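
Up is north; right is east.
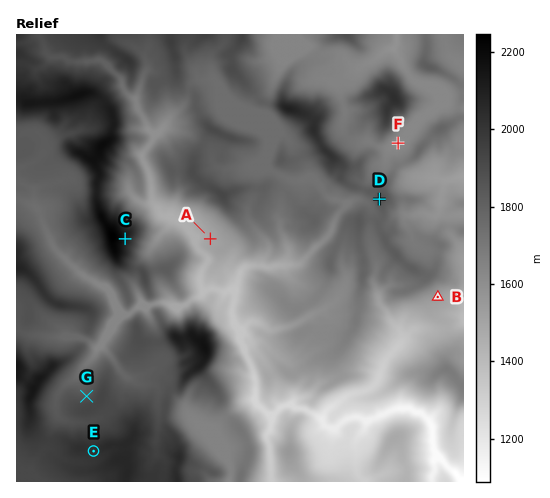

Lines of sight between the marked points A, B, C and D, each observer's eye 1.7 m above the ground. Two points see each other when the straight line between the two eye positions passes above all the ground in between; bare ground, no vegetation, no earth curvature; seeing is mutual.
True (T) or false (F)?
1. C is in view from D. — T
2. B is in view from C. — F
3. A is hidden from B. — T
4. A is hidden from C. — F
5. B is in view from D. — F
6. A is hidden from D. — T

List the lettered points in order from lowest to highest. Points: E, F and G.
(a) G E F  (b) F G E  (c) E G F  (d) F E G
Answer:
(b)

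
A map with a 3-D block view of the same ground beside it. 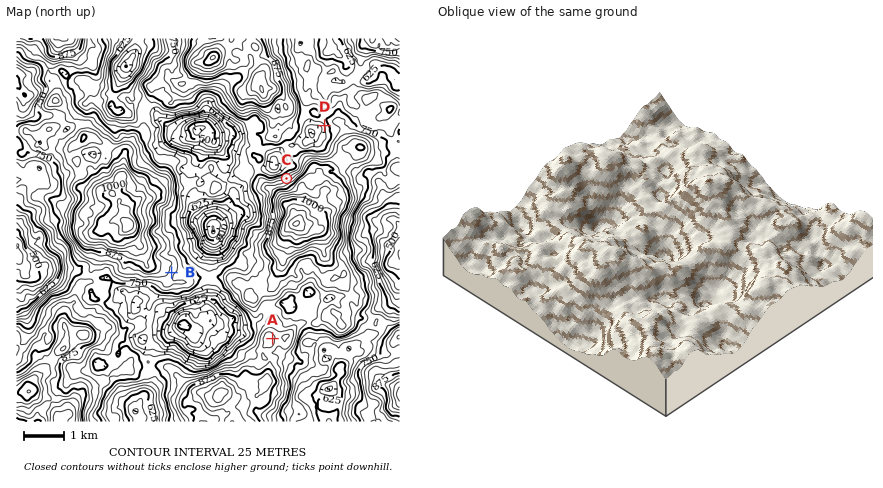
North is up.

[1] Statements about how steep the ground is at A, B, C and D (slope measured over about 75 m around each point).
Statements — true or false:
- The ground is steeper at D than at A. true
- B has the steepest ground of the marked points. false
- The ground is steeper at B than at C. false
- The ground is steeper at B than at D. false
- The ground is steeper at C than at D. true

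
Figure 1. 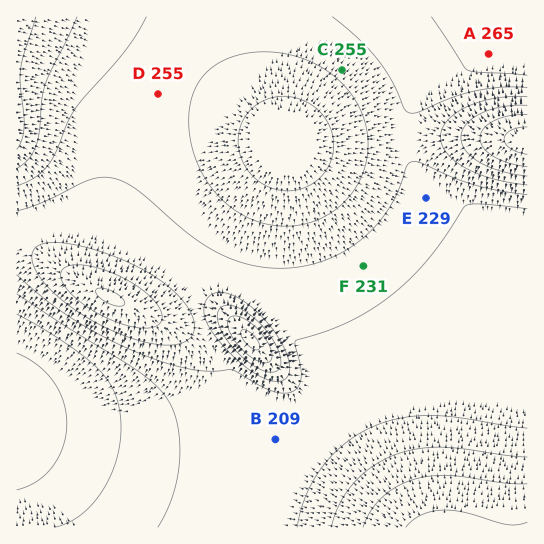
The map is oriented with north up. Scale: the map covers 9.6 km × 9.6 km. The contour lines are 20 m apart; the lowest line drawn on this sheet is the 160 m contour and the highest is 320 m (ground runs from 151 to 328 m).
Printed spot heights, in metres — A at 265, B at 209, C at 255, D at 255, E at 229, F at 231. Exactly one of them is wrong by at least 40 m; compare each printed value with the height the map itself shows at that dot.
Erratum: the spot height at A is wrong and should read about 215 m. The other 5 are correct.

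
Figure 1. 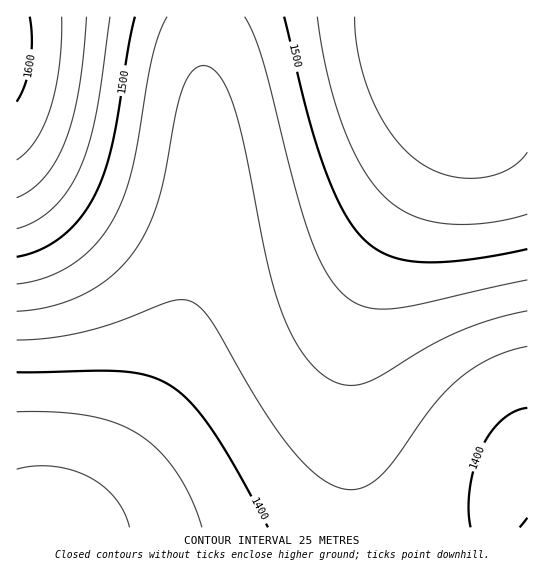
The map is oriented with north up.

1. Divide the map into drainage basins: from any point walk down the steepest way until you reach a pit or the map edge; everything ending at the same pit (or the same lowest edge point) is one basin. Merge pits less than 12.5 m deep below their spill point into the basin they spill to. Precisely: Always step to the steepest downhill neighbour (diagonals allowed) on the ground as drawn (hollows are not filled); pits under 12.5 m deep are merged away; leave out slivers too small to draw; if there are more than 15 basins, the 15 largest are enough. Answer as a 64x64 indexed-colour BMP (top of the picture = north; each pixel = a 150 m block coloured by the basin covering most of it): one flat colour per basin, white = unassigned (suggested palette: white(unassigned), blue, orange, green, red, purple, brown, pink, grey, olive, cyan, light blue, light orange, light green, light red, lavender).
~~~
<image width="64" height="64" href="data:image/bmp;base64,Qk12CAAAAAAAAHYAAAAoAAAAQAAAAEAAAAABAAQAAAAAAAAIAAATCwAAEwsAABAAAAAAAAAA////ALR3HwAOf/8ALKAsACgn1gC9Z5QAS1aMAMJ34wB/f38AIr28AM++FwDox64AeLv/AIrfmACWmP8A1bDFABERERERERERERERERERERERERERERIiIiIiIiIiIiIiEREREREREREREREREREREREREREREiIiIiIiIiIiIiIREREREREREREREREREREREREREREiIiIiIiIiIiIiIhERERERERERERERERERERERERERESIiIiIiIiIiIiIiERERERERERERERERERERERERERERIiIiIiIiIiIiIiIREREREREREREREREREREREREREREiIiIiIiIiIiIiIhERERERERERERERERERERERERERESIiIiIiIiIiIiIiERERERERERERERERERERERERERERIiIiIiIiIiIiIiIREREREREREREREREREREREREREREiIiIiIiIiIiIiIhERERERERERERERERERERERERERESIiIiIiIiIiIiIiERERERERERERERERERERERERERERIiIiIiIiIiIiIiIREREREREREREREREREREREREREREiIiIiIiIiIiIiIhERERERERERERERERERERERERERESIiIiIiIiIiIiIiERERERERERERERERERERERERERERIiIiIiIiIiIiIiIREREREREREREREREREREREREREREiIiIiIiIiIiIiIhERERERERERERERERERERERERERESIiIiIiIiIiIiIiERERERERERERERERERERERERERERIiIiIiIiIiIiIiIREREREREREREREREREREREREREREiIiIiIiIiIiIiIhERERERERERERERERERERERERERESIiIiIiIiIiIiIiERERERERERERERERERERERERERERIiIiIiIiIiIiIiIREREREREREREREREREREREREREREiIiIiIiIiIiIiIhERERERERERERERERERERERERERESIiIiIiIiIiIiIiERERERERERERERERERERERERERERIiIiIiIiIiIiIiIREREREREREREREREREREREREREREiIiIiIiIiIiIiIhERERERERERERERERERERERERERERIiIiIiIiIiIiIiEREREREREREREREREREREREREREREiIiIiIiIiIiIiIRERERERERERERERERERERERERERESIiIiIiIiIiIiIhERERERERERERERERERERERERERERIiIiIiIiIiIiIiERERERERERERERERERERERERERERESIiIiIiIiIiIiIRERERERERERERERERERERERERERERIiIiIiIiIiIiIhEREREREREREREREREREREREREREREiIiIiIiIiIiIiERERERERERERERERERERERERERERERIiIiIiIiIiIiIREREREREREREREREREREREREREREREiIiIiIiIiIiIhERERERERERERERERERERERERERERERIiIiIiIiIiIiEREREREREREREREREREREREREREREREiIiIiIiIiIiIRERERERERERERERERERERERERERERERIiIiIiIiIiIhEREREREREREREREREREREREREREREREiIiIiIiIiIiERERERERERERERERERERERERERERERERIiIiIiIiIiIREREREREREREREREREREREREREREREREiIiIiIiIiIhERERERERERERERERERERERERERERERERIiIiIiIiIiEREREREREREREREREREREREREREREREREiIiIiIiIiIRERERERERERERERERERERERERERERERERIiIiIiIiIhEREREREREREREREREREREREREREREREREiIiIiIiIiERERERERERERERERERERERERERERERERERIiIiIiIiIREREREREREREREREREREREREREREREREREiIiIiIiIhERERERERERERERERERERERERERERERERERIiIiIiIiEREREREREREREREREREREREREREREREREREiIiIiIiIRERERERERERERERERERERERERERERERERERIiIiIiIhEREREREREREREREREREREREREREREREREREiIiIiIiERERERERERERERERERERERERERERERERERERIiIiIiIREREREREREREREREREREREREREREREREREREiIiIiIhERERERERERERERERERERERERERERERERERESIiIiIiERERERERERERERERERERERERERERERERERERIiIiIiIREREREREREREREREREREREREREREREREREREiIhERERERERERERERERERERERERERERERERERERERESIRERERERERERERERERERERERERERERERERERERERERIRERERERERERERERERERERERERERERERERERERERERERERERERERERERERERERERERERERERERERERERERERERERERERERERERERERERERERERERERERERERERERERERERERERERERERERERERERERERERERERERERERERERERERERERERERERERERERERERERERERERERERERERERERERERERERERERERERERERERERERERERERERERERERERERERERERERERERERERERERERERERERERERERERERERERERERERERERERERERERERERERERERERERERERERERERERERERER"/>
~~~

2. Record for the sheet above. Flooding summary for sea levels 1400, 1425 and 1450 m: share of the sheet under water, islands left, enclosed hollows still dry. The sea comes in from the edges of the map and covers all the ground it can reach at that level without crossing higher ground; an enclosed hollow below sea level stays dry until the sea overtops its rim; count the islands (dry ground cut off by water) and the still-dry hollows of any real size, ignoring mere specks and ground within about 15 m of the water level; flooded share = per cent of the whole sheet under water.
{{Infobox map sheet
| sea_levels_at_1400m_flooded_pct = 14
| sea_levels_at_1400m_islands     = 0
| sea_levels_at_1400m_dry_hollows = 0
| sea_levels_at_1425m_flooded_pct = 29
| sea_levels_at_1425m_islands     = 0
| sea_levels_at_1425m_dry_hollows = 0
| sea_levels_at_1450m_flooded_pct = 48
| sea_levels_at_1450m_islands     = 0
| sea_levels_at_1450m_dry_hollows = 0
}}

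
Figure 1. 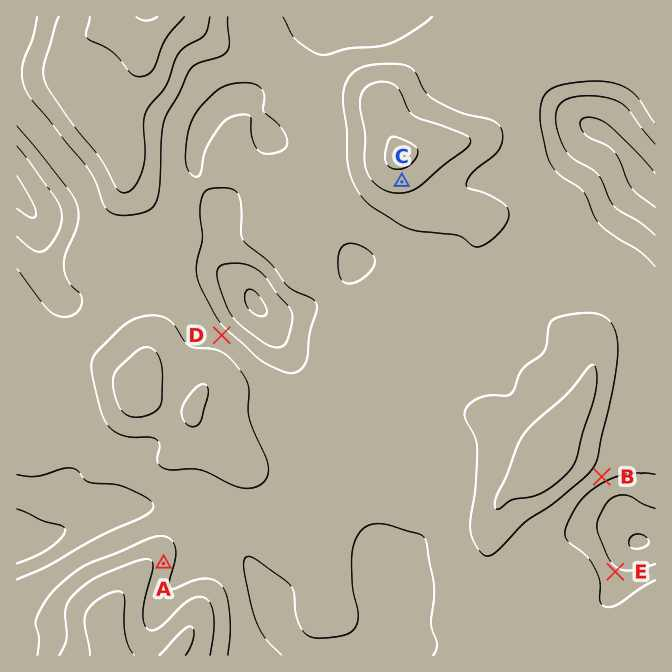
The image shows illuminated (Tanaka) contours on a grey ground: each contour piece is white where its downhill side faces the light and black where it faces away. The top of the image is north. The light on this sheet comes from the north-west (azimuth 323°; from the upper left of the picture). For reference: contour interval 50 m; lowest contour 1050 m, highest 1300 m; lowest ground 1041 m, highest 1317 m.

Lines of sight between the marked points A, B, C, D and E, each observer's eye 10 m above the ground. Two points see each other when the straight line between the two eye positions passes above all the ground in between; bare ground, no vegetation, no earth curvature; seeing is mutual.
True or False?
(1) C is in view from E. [False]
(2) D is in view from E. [False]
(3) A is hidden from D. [True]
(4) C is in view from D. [True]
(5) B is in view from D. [False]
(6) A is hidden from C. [False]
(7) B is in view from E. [True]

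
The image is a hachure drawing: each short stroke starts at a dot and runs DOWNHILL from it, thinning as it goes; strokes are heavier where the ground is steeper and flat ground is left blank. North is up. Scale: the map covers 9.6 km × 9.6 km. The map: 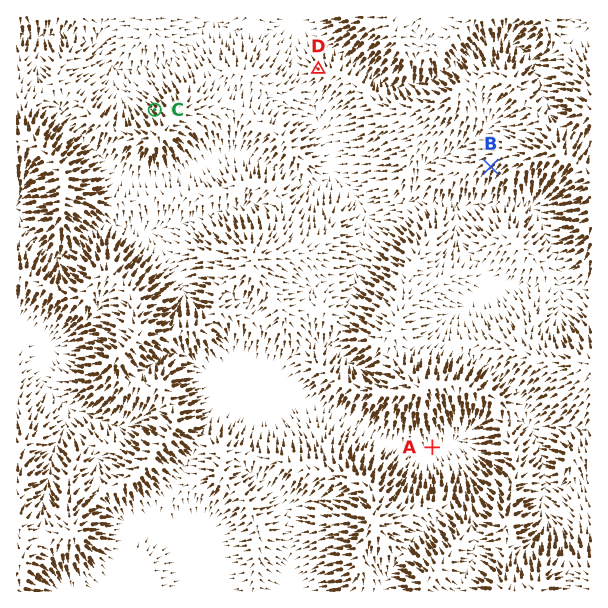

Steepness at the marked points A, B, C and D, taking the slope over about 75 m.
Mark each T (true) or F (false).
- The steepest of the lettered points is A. F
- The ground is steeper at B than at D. T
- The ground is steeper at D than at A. T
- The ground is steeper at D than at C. F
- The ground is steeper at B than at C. F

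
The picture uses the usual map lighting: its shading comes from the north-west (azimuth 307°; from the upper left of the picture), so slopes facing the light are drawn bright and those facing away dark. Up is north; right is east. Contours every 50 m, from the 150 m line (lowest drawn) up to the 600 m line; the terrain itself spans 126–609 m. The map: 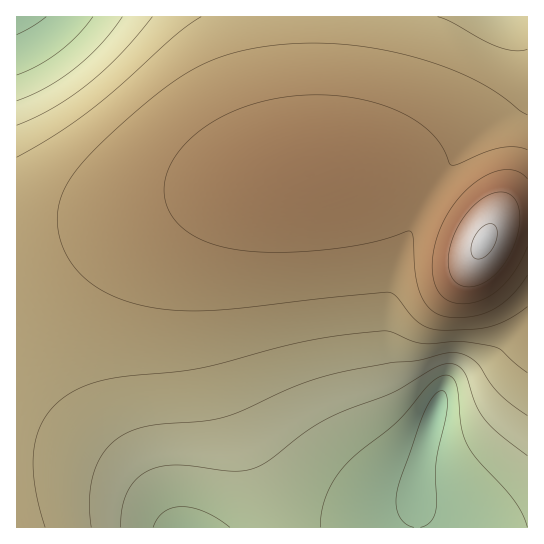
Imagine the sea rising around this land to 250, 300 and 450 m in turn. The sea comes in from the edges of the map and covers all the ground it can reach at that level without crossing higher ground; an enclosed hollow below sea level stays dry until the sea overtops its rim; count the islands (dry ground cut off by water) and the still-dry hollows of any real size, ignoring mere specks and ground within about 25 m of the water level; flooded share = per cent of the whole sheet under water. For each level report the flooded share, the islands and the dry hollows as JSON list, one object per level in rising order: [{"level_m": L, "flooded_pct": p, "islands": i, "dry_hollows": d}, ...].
[{"level_m": 250, "flooded_pct": 17, "islands": 0, "dry_hollows": 0}, {"level_m": 300, "flooded_pct": 26, "islands": 0, "dry_hollows": 0}, {"level_m": 450, "flooded_pct": 80, "islands": 0, "dry_hollows": 0}]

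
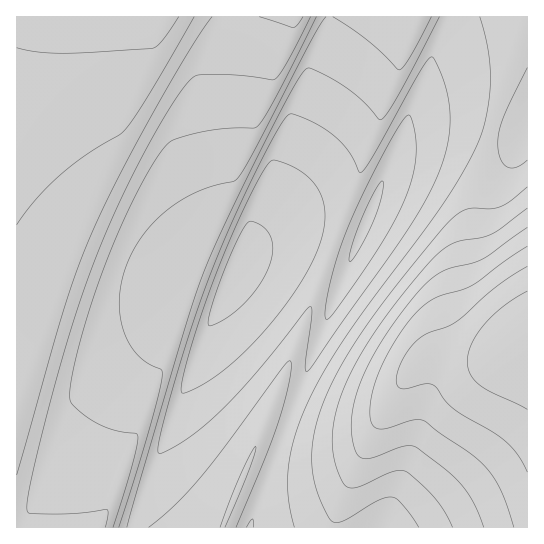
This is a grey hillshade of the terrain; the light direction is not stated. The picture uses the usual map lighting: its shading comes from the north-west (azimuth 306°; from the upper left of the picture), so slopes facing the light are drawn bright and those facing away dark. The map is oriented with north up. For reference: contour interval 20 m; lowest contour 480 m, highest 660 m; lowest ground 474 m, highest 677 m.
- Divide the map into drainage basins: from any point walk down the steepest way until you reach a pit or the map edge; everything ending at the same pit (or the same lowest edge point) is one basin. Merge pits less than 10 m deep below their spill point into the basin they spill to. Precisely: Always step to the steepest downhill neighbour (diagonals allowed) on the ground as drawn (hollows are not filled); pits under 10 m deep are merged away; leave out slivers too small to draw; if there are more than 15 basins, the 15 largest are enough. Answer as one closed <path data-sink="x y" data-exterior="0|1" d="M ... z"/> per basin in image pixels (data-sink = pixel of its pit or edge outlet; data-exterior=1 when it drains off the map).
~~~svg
<path data-sink="231 273" data-exterior="0" d="M417 16l-401 1 1 511 205 0 41-100 4-1 31 12 13 2 36 0 20-6-18 4-31 0-20-4-28-11-6 1 48-120 60-168 45-118z"/><path data-sink="366 222" data-exterior="0" d="M527 16l-110 1-105 288-45 113-1 6 32 11 20 4 40-2 8-2 9-8 28-45 19-22 5-3 16 0 18 4 14 0 15-2 38-14 0-24-24-39-17-21-10-26 0-37 10-55 16-57z"/><path data-sink="379 527" data-exterior="1" d="M527 345l-37 14-15 2-14 0-18-4-16 0-5 3-19 22-22 35-34 72-11 28-1 10 192 1z"/><path data-sink="250 527" data-exterior="1" d="M375 427l-9 9-19 5-36 0-13-2-31-12-4 1-40 99 111 1 6-23z"/><path data-sink="527 121" data-exterior="1" d="M527 17l-7 17-25 79-11 42-7 43 0 37 4 15 6 11 30 41 10 18z"/>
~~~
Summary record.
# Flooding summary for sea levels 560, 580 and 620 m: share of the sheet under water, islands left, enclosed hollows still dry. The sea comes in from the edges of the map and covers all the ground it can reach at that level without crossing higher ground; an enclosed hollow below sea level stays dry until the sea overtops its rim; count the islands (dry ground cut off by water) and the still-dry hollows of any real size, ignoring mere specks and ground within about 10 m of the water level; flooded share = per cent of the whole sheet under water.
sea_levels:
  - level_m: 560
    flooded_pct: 45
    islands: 0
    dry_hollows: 0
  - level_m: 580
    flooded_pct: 57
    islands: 0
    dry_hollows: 0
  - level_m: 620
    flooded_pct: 76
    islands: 0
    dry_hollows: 0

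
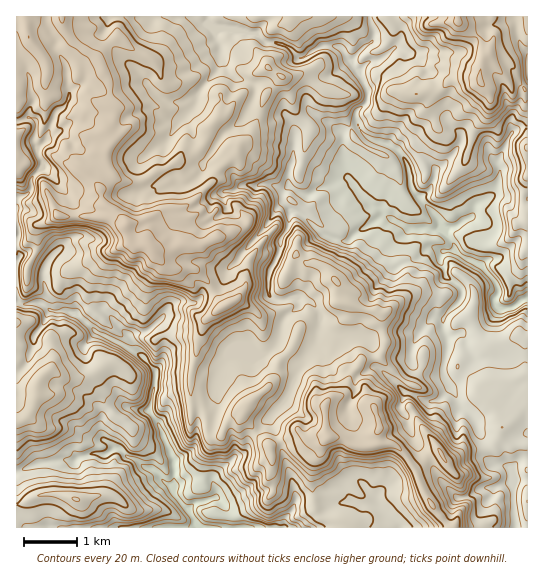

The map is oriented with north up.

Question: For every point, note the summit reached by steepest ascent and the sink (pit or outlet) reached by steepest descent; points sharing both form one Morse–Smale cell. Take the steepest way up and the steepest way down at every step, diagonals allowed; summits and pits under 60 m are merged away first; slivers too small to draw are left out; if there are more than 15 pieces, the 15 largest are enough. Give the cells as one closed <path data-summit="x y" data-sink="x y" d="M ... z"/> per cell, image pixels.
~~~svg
<path data-summit="151 249" data-sink="527 298" d="M207 16l-92 0 2 21-18 18 0 6 10 21 0 23 6 5-2 9-6 10 5 13-7 9 0 8 4 12 8 8 16 4 12-3 10-8 16-7 11-9 15-5 6 8 16 10-6 12-24 24-16 6-10 6-14 0-24 9 3 13 6 8 13-2 13 16 10 7 25 1 14 14 14 23-12 9-8 11-12 51 1 22 6 2 5 7 12-9 1-17 4-12 7-12 6-5 32 2 13-11 15 16 9 1 13-15 6-19 5 5 16 5 23 0 7 8 3 20 30 27 21 9 8 0 7-2 9-12 2 2 7 14 17 18 3 10 9 15 1 13 5 5 13 3 5 3 3 57 12 1 1-289-10 1-16 16-15 4-6 5-22-10-4-5-2-7-17-26-23-26-2-5-3-20-8-13-11-9-22-7-7-7-4-9 0-8 11-11 1-11-9-20-20-24-17-2-21 14-11-11-13-5-10 0-12-10-29-5-11 1-7-6z"/><path data-summit="151 249" data-sink="198 527" d="M114 16l-98 1 0 284 6 3 17-1 12 8 16 0 8 2 23 20 43 22 7 7 8 12-7 37 14 22 11 28 15-8 6-7 2-29 6-10-5-6-5-1-2-5 1-26 12-47 19-16-14-23-14-14-25-1-10-7-13-16-13 2-6-8-3-13 24-9 14 0 10-6 16-6 24-24 6-12-16-10-6-8-15 5-11 9-30 16-19 0-13-10-4-12 0-8 7-12-5-10 6-10 2-9-6-5 0-23-10-21 0-6 18-18z"/><path data-summit="458 22" data-sink="527 298" d="M457 16l-88 1 4 12 0 10-21 22 16 30-1 11-11 11 0 8 4 9 7 7 22 7 11 9 8 13 3 20 2 5 23 26 17 26 2 7 8 7 18 8 6-5 15-4 16-16 10-2 0-147-10-7-8 0-21-24-6-2 1-8-4-11-17-12-6-6z"/><path data-summit="329 437" data-sink="527 298" d="M321 327l-6 19-13 15-9-1-15-16-13 11-35 0-10 15-4 12-1 17-11 8 5 27 2 2 10 0 6-13 7-7 9-4 2 9 25 26 28-14 9 4 19-1-1-31 4-4 6 0 16 7 18-4 6 5 5 17-3 5 0 12 16 1 11 9 11 16 13 30 21 26 4 3 61 0-2-58-5-3-13-3-5-5-1-13-9-15-3-10-17-18-7-14-2-2-9 12-7 2-8 0-21-9-30-27-3-20-5-6-6-3-24 0-11-4z"/><path data-summit="37 394" data-sink="198 527" d="M18 301l-2 1 0 169 23-8 19-3 16 1 4-4 13-4 14 2 9-7 4 0 8 8 11 4 6 7 12 4 10 12 8 4 2-9-2-19-10-26-14-22 7-37-8-12-7-7-43-22-23-20-8-2-16 0-12-8-17 1z"/><path data-summit="329 437" data-sink="198 527" d="M335 401l-6 0-4 4 1 31-19 1-9-4-28 14-25-26-3-8-8 3-7 7-6 13-10 0-4-9 0-10-5-9-5 9-1 24-3 8-20 13 0 23 21-5 17 1 5 10-3 0-2-7-6-1 4 3 2 4-5 2 2-5-2-2-2 2-1 12-2-12-2 0-2 2 3 2 0 6-2-5-5 2 4 9 2-1-1-3 1 2 6 0 4-6 4 1-2-4 14 13 5 2 7-2 24-13 17-3 15 3 4 8 9-4 20-1 11 9 17-3 5 3 18 1 24 23 50 0-23-29-13-30-11-16-11-9-16-1 0-12 3-5-5-17-6-5-18 4z"/><path data-summit="77 499" data-sink="198 527" d="M118 448l-4 0-9 7-19 0-8 2-4 4-16-1-19 3-22 9-1 55 183 0-8-14-15-16-3-10-8-4-10-12-12-4-6-7-11-4z"/><path data-summit="151 249" data-sink="198 527" d="M209 480l-26 1-10 5 4 3 4-2-1 3 3 1-8 1 0 2 6 7 2-4-5-2 4 0 2 4 4 2-6 0-1 2 4 2 14 23 201-1-23-22-18-1-5-3-17 3-11-9-20 1-9 4-4-8-24-3-32 16-7 2-5-2-10-10-1 2-5-2-4 6-8 2-6-9 3-3 4 1 1 5 1-6-5-2 0-4-4 0 4-1 2 5 4-2 2 12 1-12 3-2-3-2 9 2z"/><path data-summit="293 17" data-sink="527 298" d="M369 16l-160 0-1 7 7 6 11-1 29 5 12 10 10 0 13 5 11 11 21-14 17 2 12 14 22-22 0-10z"/><path data-summit="458 22" data-sink="198 527" d="M527 16l-70 1 0 4 6 6 17 12 4 11-1 8 6 2 21 24 8 0 8 7 2-1z"/>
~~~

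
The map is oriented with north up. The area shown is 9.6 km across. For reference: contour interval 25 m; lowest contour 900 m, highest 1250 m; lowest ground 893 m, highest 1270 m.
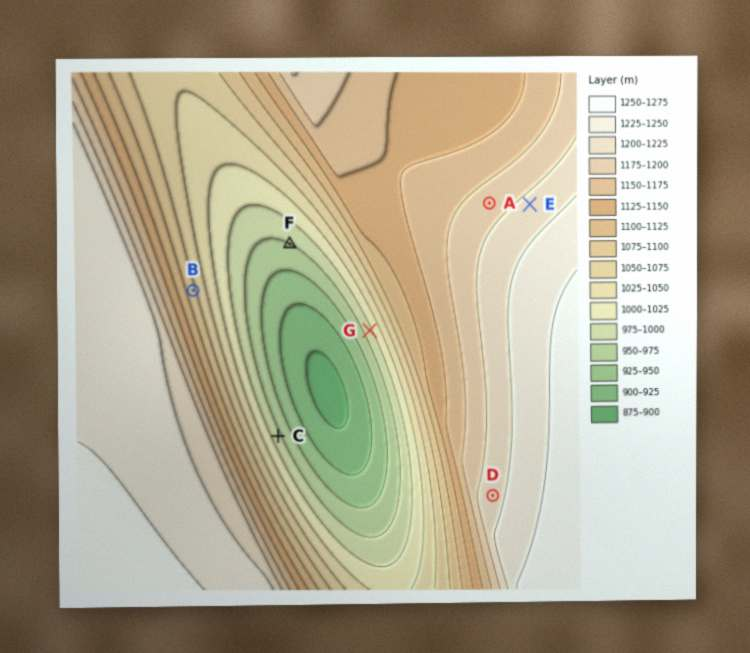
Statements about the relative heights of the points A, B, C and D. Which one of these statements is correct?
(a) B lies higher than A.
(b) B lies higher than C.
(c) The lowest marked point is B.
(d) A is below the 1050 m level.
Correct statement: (b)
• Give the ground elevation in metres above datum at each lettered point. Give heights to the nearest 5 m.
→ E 1205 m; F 975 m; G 995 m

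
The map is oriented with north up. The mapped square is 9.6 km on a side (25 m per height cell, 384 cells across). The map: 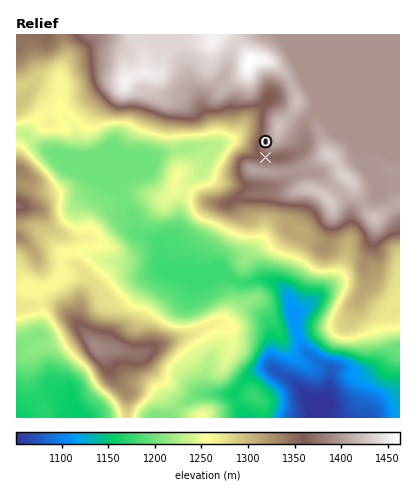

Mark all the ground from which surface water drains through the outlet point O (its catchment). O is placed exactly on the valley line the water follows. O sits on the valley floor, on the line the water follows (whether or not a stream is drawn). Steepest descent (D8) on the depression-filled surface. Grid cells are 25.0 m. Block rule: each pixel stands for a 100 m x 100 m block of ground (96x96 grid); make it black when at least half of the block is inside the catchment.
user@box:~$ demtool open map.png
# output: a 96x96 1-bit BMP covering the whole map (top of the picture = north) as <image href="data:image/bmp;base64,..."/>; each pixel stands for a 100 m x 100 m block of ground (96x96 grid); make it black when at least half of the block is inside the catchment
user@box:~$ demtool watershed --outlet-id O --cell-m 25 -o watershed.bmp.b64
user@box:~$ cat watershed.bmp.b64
<image width="96" height="96" href="data:image/bmp;base64,Qk2+BAAAAAAAAD4AAAAoAAAAYAAAAGAAAAABAAEAAAAAAIAEAAATCwAAEwsAAAIAAAAAAAAA////AAAAAAAAAAAAAAAAAAAAAAAAAAAAAAAAAAAAAAAAAAAAAAAAAAAAAAAAAAAAAAAAAAAAAAAAAAAAAAAAAAAAAAAAAAAAAAAAAAAAAAAAAAAAAAAAAAAAAAAAAAAAAAAAAAAAAAAAAAAAAAAAAAAAAAAAAAAAAAAAAAAAAAAAAAAAAAAAAAAAAAAAAAAAAAAAAAAAAAAAAAAAAAAAAAAAAAAAAAAAAAAAAAAAAAAAAAAAAAAAAAAAAAAAAAAAAAAAAAAAAAAAAAAAAAAAAAAAAAAAAAAAAAAAAAAAAAAAAAAAAAAAAAAAAAAAAAAAAAAAAAAAAAAAAAAAAAAAAAAAAAAAAAAAAAAAAAAAAAAAAAAAAAAAAAAAAAAAAAAAAAAAAAAAAAAAAAAAAAAAAAAAAAAAAAAAAAAAAAAAAAAAAAAAAAAAAAAAAAAAAAAAAAAAAAAAAAAAAAAAAAAAAAAAAAAAAAAAAAAAAAAAAAAAAAAAAAAAAAAAAAAAAAAAAAAAAAAAAAAAAAAAAAAAAAAAAAAAAAAAAAAAAAAAAAAAAAAAAAAAAAAAAAAAAAAAAAAAAAAAAAAAAAAAAAAAAAAAAAAAAAAAAAAAAAAAAAAAAAAAAAAAAAAAAAAAAAAAAAAAAAAAAAAAAAAAAAAAAAAAAAAAAAAAAAAAAAAAAAAAAAAAAAAAAAAAAAAAAAAAAAAAAAAAAAAAAAAAAAAAAAAAAAAAAAAAAAAAAAAAAAAAAAAAAAAAAAAAAAAAAAAAAAAAAAAAAAAAAAAAAAAAAAAAAAAAAAAAAAAAAAAAAAAAAAAAAAAAAAAAAGAAAAAAAAAAAAAAAPAAAAAAAAAAAAAAAfwAAAAAAAAAAAAAAf8AAAAAAAAAAAAAA/8AAAAAAAAAAAAAB/8AAAAAAAAAAAAAB/8AAAAAAAAAAAAAB/8AAAAAAAAAAAAAD/8AAAAAAAAAAAAAH/8AAAAAAAAAAAAAP/8AAAAAAAAAAeAAf/8AAAAAAAAAA/4Af/8AAAAAAAAAA//A//8AAAAAAAAAA//g//8AAAAAAAAAA//5//8AAAAAAAAAAf////8AAAAAAAAAAf////8AAAAAAAAAAP////8AAAAAAAAAAH////8AAAAAAAAAAH////8AAAAAAAAAAH////8AAAAAAAAAAD////8AAAAAAAAAAD////8AAAAAAAAAAB////8AAAAAAAAAAA////8AAAAAAAAAAAf///8AAAAAAAAAAAP///8AAAAAAAAAAAP///8AAAAAAAAAAAP///8AAAAAAAAAAAP///8AAAAAAAAAAAP///8AAAAAAAAAAAf///8AAAAAAAAAAAf///8AAAAAAAAAAA////8AAAAAAAAAAA////8AAAAAAAAAAB////8AAAAAAAAAAD////8AAAAAAAAAAH////8AAAAAAAAAA/////8AAAAAAAAAP/////8AAAAAAAAAf/////8AAAAAAAAA//////8AAAAAAAAB//////8AAAAAAAAD//////8AAAAAAAAD//////8="/>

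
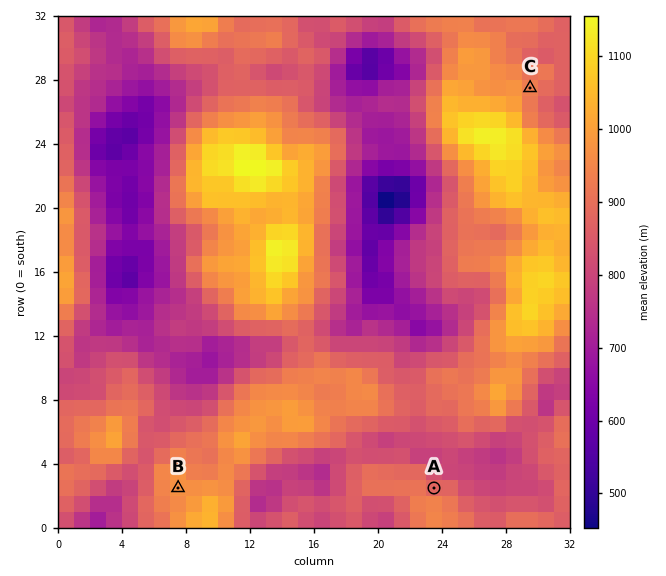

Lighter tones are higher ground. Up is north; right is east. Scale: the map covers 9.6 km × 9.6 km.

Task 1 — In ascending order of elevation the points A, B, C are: A C B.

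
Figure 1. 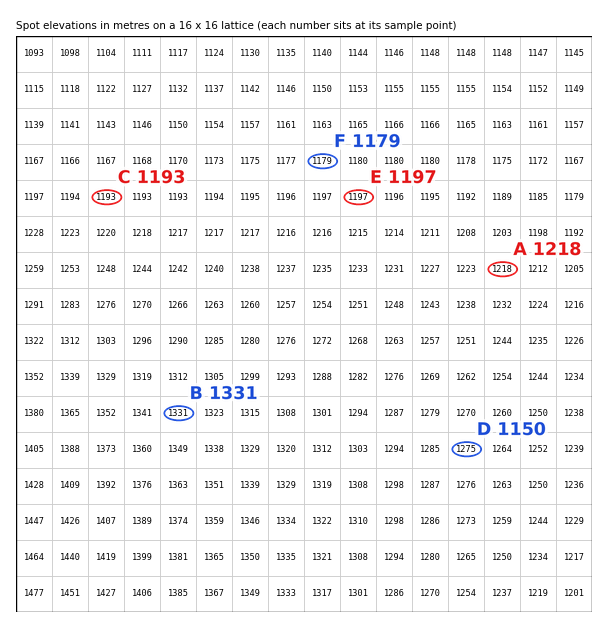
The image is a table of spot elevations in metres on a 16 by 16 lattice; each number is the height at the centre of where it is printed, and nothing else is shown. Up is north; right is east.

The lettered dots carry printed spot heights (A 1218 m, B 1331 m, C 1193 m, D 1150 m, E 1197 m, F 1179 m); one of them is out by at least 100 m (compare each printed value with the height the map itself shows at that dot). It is D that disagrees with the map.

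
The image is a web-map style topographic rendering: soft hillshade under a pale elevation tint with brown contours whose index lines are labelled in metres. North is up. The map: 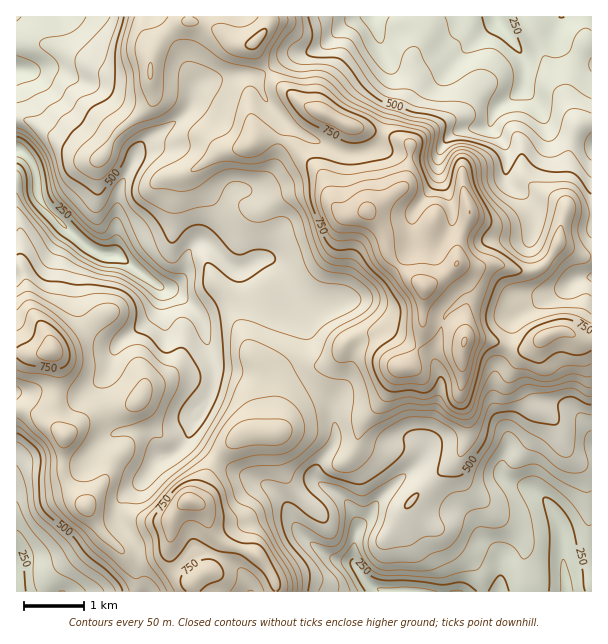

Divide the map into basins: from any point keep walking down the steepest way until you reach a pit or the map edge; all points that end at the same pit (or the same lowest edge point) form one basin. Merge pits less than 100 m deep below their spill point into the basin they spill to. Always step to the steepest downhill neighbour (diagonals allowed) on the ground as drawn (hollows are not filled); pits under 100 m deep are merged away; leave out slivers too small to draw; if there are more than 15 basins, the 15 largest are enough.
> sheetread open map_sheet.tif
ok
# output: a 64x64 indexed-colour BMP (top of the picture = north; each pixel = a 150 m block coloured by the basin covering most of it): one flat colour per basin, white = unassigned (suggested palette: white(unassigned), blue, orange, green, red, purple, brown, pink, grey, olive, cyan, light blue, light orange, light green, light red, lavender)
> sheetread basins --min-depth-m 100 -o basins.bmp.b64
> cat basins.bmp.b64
<image width="64" height="64" href="data:image/bmp;base64,Qk12CAAAAAAAAHYAAAAoAAAAQAAAAEAAAAABAAQAAAAAAAAIAAATCwAAEwsAABAAAAAAAAAA////ALR3HwAOf/8ALKAsACgn1gC9Z5QAS1aMAMJ34wB/f38AIr28AM++FwDox64AeLv/AIrfmACWmP8A1bDFAEREREREREREREQREREREiIiIiIiIiIiIiIiIiIiIiIiRERERERERERERBERERESIiIiIiIiIiIiIiIiIiIiIiJEREREREREREQRERERESIiIiIiIiIiIiIiIiIiIiIiIkRERERERERERBERERESIiIiIiIiIiIiIiIiIiIiIiIiREREREREFERBERERESIiIiIiIiIiIiIiIiIiIiIiIiJEREREREERERERERIiIiIiIiIiIiIiIiIiIiIiIiIiIkREREREERERERERIiIiIiIiIiIiIiIiIiIiIiIiIiIiREREREERERERERIiIiIiIiIiIiIiIiIiIiIiIiIiIiJEREREEREREREREiIiIiIiIiIiIiIiIiIiIiIiIiIiIkREREQREREREREiIiIiIiIiIiIiIiIiIiIiIiIiIiIiREREQRERERERESIiIiIiIiIiIiIiIiIiIiIiIiIiIiJEREQREREREREREiIiIiIiIiIiIiIiIiIiIiIiIiIiIkREQRERERERERESIiIiIiIiIiIiIiIiIiIiIiIiIiIiRERBEREREREREREiIiIiIiIiIiIiIiIiIiIiIiIiIiJEREERERERERERESIiIiIiIiIiIiIiIiIiIiIiIiIiIkREQREREREREREREiIiIiIiIiIiIiIiIiIiIiIiIiIiRERBERERERERERERIiIiIiIiIiIiIiIiIiIiIiIiIiJEREERERERERERERESIiIiIiIiIiIiIiIiIiIiIiIiIkREQREREREREREREREREiIiIiIiIiIiIiIiIiIiIiIiREQRERERERERERERERESIiIiIiIiIiIiIiIiIiIiIiJERBERERERERERERERERIiIiIiIiIiIiIiIiIiIiIiIkREEREREREREREREREREiIiIiIiIiIiIiIiIiIiIiIiREQRERERERERERERERESIiIiIiIiIiIiIiIiIiIiIiJEREEREREREREREREREREiIiIiIiIiIiIiIiIiIiIiIkREQRERERERERERERERESIiIiIiIiIiIiIiIiIiIiIiRERBERERERERERERERERERESIiIiESIiIiIiIiIiIiIRFBEREREREREREREREREREREiIiIRIiIiIiIiIiIiIhERERERERERERERERERERERERIiIRESIiIiIjMzIiIiERERERERERERERERERERERERESIRERIiIjMzMzMyIjMREREREREREREREREREREREREREREREiIRMzMzMzMzMxEREREREREREREREREREREREREREREREREzMzMzMzMzERERERERERERERERERERERERERERERERETMzMzMzMzMRERERERERERERERERERERERERERERERERMzMzMzMzMxERERERERERERERERERERERERERERERERMzMzMzMzMzERERERERERERERERERERERERERERERMxMzMzMzMzMzMRERERERERERERERERERERERERERETMzMzMzMzMzMzMxERERERERERERERERERERERERERETMzMzMzMzMzMzMzERERERERERERERERERERERERERETMzMzMzMzMzMzMzMRERERERERERERERERERERERERERMzMzMzMzMzMzMzMxEREREREREREREREREREREREREREzMzMzMzMzMzMzMzEREREREREREREREREREREREREREzMzMzMzMzMzMzMzMRERERERERERERERERERERERERETMzMzMzMzMzMzMzMxERERERERERERERERERERERERETMzMzMzMzMzMzMzMzERERERERERERERERERERERERERETMzMzMzMzMzMzMzMREREREREREREREREREREREREREREzMzMzMzMzMzMzMxERERERERERERERERERERERERERERMzMzMzMzMzMzMzEREREREREREREREREREREREREREREzMzMzMzMzMzMzMRERERERERERERERERERERERERERERMzMzMzMzMzMzMxERERFVEREREREREREREREREREREREzMzMzMzMzMzMzERERVVURERERERERERERERERERERETMzMzMzMzMzMzMRERVVVVEREREREREREREREREREREzMzMzMzMzMzMzMxEVVVVVVREREREREREREREREREzMzMzMzMzMzMzMzMzFVVVVVVVURERERERERERERERMzMzMzMzMzMzMzMzMzNVVVVVVVVVERERERERERERETMzMzMzMzMzMzMzMzMzM1VVVVVVVVVREREREREREREzMzMzMzMzMzMzMzMzMzMzVVVVVVVVVVERERERERERMzMzMzMzMzMzMzMzMzMzMzNVVVVVVVVVURERERERERMzMzMzMzMzMzMzMzMzMzMzM1VVVVVVVVVRERERERERMzMzMzMzMzMzMzMzMzMzMzMzVVVVVVVVVVEREREREREzMzMzMzMzMzMzMzMzMzMzMzNVVVVVVVVVUREREREREzMzMzMzMzMzMzMzMzMzMzMzM1VVVVVVVVVREREREREzMzMzMzMzMzMzMzMzMzMzMzMzVVVVVVVVVVERERERERMzMzMzMzMzMzMzMzMzMzMzMzNVVVVVVVVVERERERERETMzMzMzMzMzMzMzMzMzMzMzM1VVVVVVVVURERERERERMzMzMzMzMzMzMzMzMzMzMzMz"/>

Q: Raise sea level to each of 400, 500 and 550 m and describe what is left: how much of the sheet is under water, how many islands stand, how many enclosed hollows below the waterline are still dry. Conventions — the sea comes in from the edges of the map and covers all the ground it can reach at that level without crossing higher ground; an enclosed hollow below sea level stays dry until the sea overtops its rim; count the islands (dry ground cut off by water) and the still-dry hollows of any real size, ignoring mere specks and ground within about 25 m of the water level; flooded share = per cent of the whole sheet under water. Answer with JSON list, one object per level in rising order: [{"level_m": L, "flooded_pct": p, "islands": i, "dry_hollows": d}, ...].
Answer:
[{"level_m": 400, "flooded_pct": 20, "islands": 0, "dry_hollows": 0}, {"level_m": 500, "flooded_pct": 36, "islands": 0, "dry_hollows": 0}, {"level_m": 550, "flooded_pct": 48, "islands": 0, "dry_hollows": 0}]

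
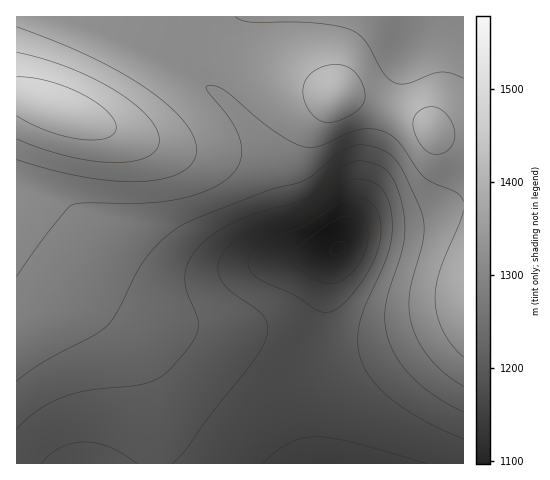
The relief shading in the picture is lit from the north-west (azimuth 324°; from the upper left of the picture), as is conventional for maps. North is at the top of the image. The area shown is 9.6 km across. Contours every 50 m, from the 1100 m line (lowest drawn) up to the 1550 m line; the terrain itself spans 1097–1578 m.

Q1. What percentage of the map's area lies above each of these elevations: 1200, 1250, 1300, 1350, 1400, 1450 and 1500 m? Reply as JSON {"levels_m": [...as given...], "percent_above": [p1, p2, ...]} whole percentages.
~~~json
{"levels_m": [1200, 1250, 1300, 1350, 1400, 1450, 1500], "percent_above": [94, 79, 64, 52, 33, 12, 5]}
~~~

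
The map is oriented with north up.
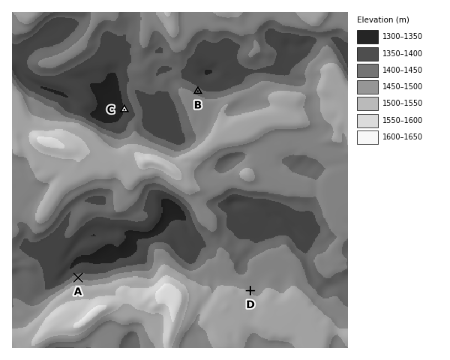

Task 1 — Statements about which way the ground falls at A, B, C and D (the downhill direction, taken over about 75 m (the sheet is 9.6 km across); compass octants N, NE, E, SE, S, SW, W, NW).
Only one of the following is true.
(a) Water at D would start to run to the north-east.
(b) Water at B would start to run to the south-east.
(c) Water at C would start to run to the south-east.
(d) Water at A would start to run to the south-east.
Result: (a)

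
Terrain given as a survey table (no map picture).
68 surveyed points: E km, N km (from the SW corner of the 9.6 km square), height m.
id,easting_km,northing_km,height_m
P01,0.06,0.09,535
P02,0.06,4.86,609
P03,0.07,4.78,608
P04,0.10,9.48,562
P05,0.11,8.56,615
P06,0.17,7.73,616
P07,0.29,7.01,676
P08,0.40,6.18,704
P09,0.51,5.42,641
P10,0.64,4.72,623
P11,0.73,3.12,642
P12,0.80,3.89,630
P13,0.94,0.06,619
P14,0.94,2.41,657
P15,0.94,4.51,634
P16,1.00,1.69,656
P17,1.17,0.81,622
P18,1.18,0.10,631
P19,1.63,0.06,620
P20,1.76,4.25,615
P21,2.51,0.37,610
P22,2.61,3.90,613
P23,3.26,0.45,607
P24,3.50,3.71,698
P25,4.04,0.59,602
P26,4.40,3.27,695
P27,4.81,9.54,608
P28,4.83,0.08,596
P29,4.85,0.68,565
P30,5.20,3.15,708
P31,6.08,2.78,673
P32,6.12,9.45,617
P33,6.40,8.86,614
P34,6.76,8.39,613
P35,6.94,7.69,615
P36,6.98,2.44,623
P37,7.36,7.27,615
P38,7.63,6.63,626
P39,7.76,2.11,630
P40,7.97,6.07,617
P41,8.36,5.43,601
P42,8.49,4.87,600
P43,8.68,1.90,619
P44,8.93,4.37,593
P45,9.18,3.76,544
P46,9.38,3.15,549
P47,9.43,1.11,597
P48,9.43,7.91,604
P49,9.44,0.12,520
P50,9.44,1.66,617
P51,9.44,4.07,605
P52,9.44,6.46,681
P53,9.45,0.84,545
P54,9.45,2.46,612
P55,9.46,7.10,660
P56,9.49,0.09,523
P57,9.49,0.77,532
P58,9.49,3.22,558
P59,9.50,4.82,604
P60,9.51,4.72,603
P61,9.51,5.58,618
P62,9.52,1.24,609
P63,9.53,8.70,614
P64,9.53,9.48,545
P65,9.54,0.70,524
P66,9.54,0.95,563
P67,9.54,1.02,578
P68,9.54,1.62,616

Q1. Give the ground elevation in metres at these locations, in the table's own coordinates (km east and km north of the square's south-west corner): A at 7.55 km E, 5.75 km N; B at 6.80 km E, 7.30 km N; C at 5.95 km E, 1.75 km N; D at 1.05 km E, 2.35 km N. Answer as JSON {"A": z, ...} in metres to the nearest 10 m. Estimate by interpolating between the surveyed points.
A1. {"A": 600, "B": 620, "C": 610, "D": 650}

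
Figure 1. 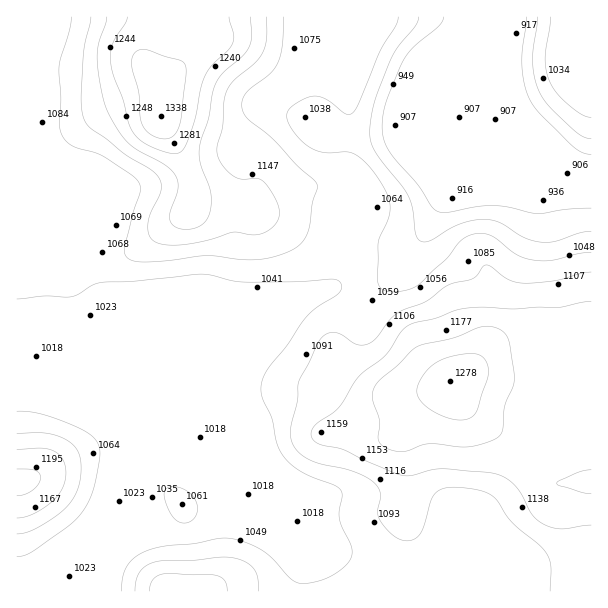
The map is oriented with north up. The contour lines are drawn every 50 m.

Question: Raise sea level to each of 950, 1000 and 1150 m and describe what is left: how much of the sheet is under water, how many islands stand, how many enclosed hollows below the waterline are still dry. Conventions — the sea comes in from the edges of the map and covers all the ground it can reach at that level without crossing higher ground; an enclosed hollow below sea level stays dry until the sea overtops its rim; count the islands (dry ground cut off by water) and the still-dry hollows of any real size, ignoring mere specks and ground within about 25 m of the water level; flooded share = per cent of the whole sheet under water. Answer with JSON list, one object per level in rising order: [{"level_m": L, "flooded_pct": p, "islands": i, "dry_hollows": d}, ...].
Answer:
[{"level_m": 950, "flooded_pct": 9, "islands": 0, "dry_hollows": 0}, {"level_m": 1000, "flooded_pct": 11, "islands": 0, "dry_hollows": 0}, {"level_m": 1150, "flooded_pct": 77, "islands": 0, "dry_hollows": 0}]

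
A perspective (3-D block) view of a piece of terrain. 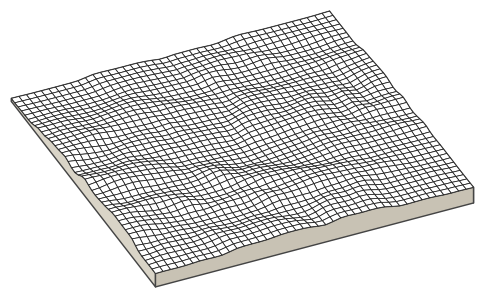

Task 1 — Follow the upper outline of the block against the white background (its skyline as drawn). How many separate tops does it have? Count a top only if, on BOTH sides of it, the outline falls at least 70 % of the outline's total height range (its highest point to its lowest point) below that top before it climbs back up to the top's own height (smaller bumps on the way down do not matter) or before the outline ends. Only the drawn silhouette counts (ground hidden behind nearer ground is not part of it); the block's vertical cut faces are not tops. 0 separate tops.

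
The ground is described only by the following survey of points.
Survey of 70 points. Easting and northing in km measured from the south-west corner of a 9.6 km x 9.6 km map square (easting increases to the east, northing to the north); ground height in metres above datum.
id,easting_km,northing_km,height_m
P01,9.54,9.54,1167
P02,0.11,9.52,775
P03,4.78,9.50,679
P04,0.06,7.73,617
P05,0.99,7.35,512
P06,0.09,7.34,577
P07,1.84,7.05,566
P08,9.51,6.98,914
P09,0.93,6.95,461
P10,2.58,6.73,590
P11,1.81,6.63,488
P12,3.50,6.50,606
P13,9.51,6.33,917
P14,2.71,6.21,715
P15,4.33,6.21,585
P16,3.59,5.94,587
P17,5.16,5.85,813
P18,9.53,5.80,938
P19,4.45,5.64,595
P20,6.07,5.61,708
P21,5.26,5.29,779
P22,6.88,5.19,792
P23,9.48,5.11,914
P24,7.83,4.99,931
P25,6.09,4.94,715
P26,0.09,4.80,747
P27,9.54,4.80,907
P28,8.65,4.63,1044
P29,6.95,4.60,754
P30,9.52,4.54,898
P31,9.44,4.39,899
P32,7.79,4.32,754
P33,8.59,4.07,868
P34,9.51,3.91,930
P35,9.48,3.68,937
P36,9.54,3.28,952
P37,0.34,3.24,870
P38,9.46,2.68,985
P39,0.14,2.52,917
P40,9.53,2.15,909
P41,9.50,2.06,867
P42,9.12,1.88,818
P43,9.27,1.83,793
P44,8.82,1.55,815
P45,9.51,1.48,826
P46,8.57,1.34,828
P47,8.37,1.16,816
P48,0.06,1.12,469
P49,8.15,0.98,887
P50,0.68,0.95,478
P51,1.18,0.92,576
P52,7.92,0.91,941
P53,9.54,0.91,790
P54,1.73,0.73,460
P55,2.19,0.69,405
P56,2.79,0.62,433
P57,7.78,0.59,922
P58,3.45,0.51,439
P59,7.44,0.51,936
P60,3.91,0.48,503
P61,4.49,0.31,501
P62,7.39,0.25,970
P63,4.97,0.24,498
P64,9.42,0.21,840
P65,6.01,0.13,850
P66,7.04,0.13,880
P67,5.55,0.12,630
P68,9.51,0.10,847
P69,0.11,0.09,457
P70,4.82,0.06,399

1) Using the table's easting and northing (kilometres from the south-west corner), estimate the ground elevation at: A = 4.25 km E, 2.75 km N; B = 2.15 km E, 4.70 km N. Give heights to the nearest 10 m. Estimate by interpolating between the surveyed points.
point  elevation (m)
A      600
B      730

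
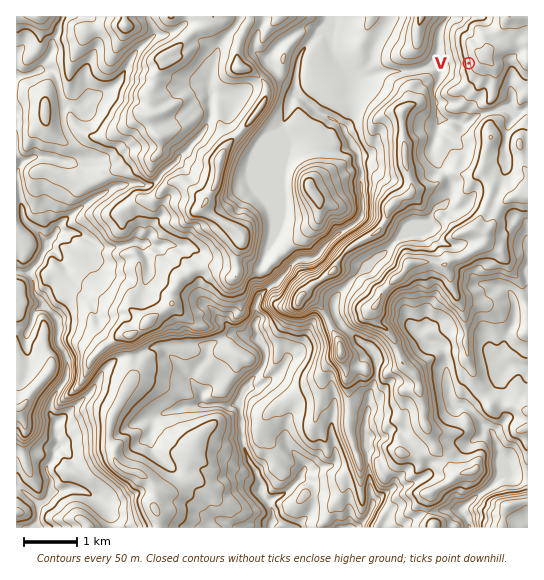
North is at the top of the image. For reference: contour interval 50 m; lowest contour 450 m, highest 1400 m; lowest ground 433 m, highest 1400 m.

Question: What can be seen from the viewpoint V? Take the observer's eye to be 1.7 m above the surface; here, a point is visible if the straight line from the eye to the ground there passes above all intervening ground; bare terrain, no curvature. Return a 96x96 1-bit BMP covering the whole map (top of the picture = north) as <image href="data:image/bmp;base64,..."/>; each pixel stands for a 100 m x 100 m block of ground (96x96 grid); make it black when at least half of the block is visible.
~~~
<image width="96" height="96" href="data:image/bmp;base64,Qk2+BAAAAAAAAD4AAAAoAAAAYAAAAGAAAAABAAEAAAAAAIAEAAATCwAAEwsAAAIAAAAAAAAA////AAAAAAAAAAAAAAAAAAAAAAAAAAAAAAAAAAAAAAAAAAAAAAAAAAAAAAAAAAAAAAAAAAAAAAAAAAAAAAAAAAAAAAAAAAAAAAAAAAAAAAAAAAAAAAAAAAAAAAAAAAAAAAAAAAAAAAAAAAAAAAAAAAAAAAAAAAAAAAAAAAAAAAAAAAAAAAAAAAAAAAAAAAAAAAAAAAAAAAAAAAAAAAAAAAAAAAAAAAAAAAAAAAAAAAAAAAAAAAAAAAAAAAAAAAAAAAAAAAAAAAAAAAAAAAAAAAAAAAAAAAAAAAAAAAAAAAAAAAAAAAAAAAAAAAAAAAAAAAAAAAAAAAAAAAAAAAAAAAAAAAAAAAAAAAAAAAAAAAAAAAAAAAAAAAAAAAAAAAAAAAAAAAAAAAAAAAAAAAAAAAAAAAAAAAAAAAAAAAAAAAAAAAAAAAAAAAAAAAAAAAAAAAAAAAAAAAAAAAAAAAAAAAAAAAAAAAAAAAAAAAAAAAAAAAAAAAAAAAAAAAAAAAAAAAAAAAAAAAAAAAAAAAAAAAAAAAAAAAAAAAAAAAAAAAAAAAAAAAAAAAAAAAAAAAAAAAAAAAAAAAAAAAAAAAAAAAAAAAAAAAAAAAAAAAAAAAAAAAAAAAAAAAAAAAAAAAAAAAAAAAAAAAAAAAAAAAAAAAAAAAAAAAAAAAAAACAAAAAAAAAAAAAAADAAAAAAAAAAAAAAAAgAAAAAAAAAAAAAAAgAAAAAAAAAAAAAAAgAAAAAAAAAAAAAAAYAAAAAAAAAAAAAAAMAAAAAAAAAAAAAAAAAAAAAAAAAAAAAAABBgAAAAAAAAAAAAAD/wAAAAAAAAAAAAAD/wAAAAAAAAAAAAAB/gAAAAAAAAAAAAAAPAAAAAAAAACAAAAADgAAAAAAAAAAAAAAB8YAAAAAAAAAAAAAAf8AAAAAAAwAAAAAA/8AAAAAADwAAAAAB/8AAAAAAHwAAAAABgwAAAAAAHwAAAAcAAQAAAAAAHwAAwAMYAIAAAAAADwAAgADwAIAAAAAAB4ABAAB8EIAAAAAAB4AAAAA/iAAAAAAAA8AAAAA/gAAAAAAAA+AAAAB/vgAAAAAAA+AAAAB//wAAAAAAA/gAAAB//wAAAAAAA/wAAAB//gAAAAAAA/4AAAB/+AAAAAAAAf8AAAB/+AAAAAAAAP/AAAD/+AAAAAAAAH/gAAD/8AAAAAAAAD/4AAD8cAAAAAAAAB/8AAD8AAAAAAAAAA/+AAD8AAAAAABwAAf/AADsAAAAAAB4AAf+AADsAAAAAAB+AAP8MAH8AAAAAAB+AAPwfAD8AAAAAAB+AAHh/wB+YAAAAAB+AAHj/4B/8AAAAAA+AAPz/+B/8AAAAAAgACfz//v/4AAAAAAAAD8z////8AAAAAAAAD4z////+AAAAAAAAHw7/4D//AAAAAAeAHw7+AB//AAAAAAHAH494AA/wAAAAAADgDMfwAAfAAAAAAABgDPPgAAfAAAAAAAA4DH/AAAeAAAAAA4APBn/AAAeAAAAAA4ADxj/AAAeAAAAAAwED4h/AAAPAAA="/>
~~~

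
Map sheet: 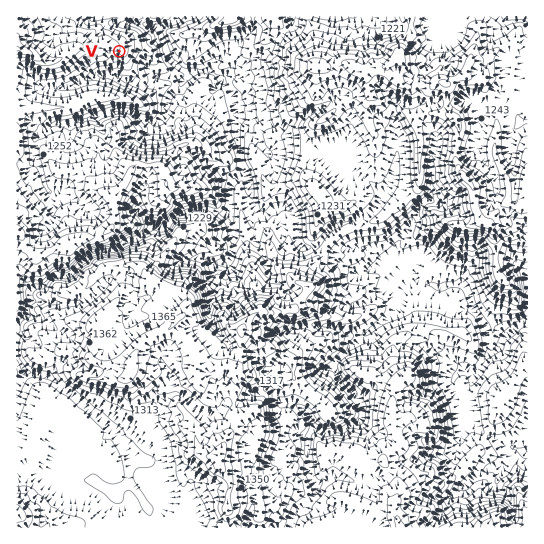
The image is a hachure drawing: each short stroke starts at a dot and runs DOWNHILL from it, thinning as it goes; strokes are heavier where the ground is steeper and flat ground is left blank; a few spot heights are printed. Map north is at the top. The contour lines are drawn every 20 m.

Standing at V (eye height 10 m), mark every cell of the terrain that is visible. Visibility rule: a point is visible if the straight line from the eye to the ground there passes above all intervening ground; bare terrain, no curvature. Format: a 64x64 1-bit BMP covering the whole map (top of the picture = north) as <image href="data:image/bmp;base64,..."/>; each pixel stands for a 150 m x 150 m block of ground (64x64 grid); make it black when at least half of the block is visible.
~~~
<image width="64" height="64" href="data:image/bmp;base64,Qk0+AgAAAAAAAD4AAAAoAAAAQAAAAEAAAAABAAEAAAAAAAACAAATCwAAEwsAAAIAAAAAAAAA////AAAAAAAAAAAAAAAAAAAAAAAAAAAAAAAAAAAAAAAAAAAAAAAAAAAAAAAAAAAAAAAAAAAAAAAAAAAAAAAAAAAAAAAAAAAAAAAAAAAAAAAAAAAAAAAAAAAAAAAAAAAAAAAAAAAAAAAAAAAAAAAAAAAAAAAAAAAAAAAAAAAAAAAAAAAAAAAAAAAAAAAAAAAAAAAAAAAAAAAAAAAAAAAAAAAAAAAAAIAAAAAAAAAAwAAAAAAAAAAAAAAAAAAAAAAAAAAAAAAAAAAAAAAAAAAAAAAAADgAAAAAAAAYHAAAAAAAAAgP4AAAAAAADAdwAAAAAAAMA+AAAAAAADgD7AAACAAAwAP+AAAYAAAAAPgAABAAAAAAPAAAEDAAAAAcAAAAeAAAAAAAAABngAAAGAAAAMIAAAAIAA4A4AAAAAwAD8DgAAAAHAAfwMAAAAAcAQOAwAgAABwAgYCAOAAD/DBBgIB8CAP8AGMAgPwsBvwAAwGP//wG+AACAA+/8A/4AAIAiD/wD/gAAACAaH8P+AACAIAMP4/4AAAAgAw/z/wAAACAAB/P7gACAPwAH8/wAAAA/4Pfz/gAAAD//89f/AAAAIP//z/4AAAAA/////gAAAAH3v//+AAAAAPcz3/4AQAAQfyP//gBAACA/x9/+AMAAAAAH794AIAAgAAf95gAwADAAB/jCAGAAA=="/>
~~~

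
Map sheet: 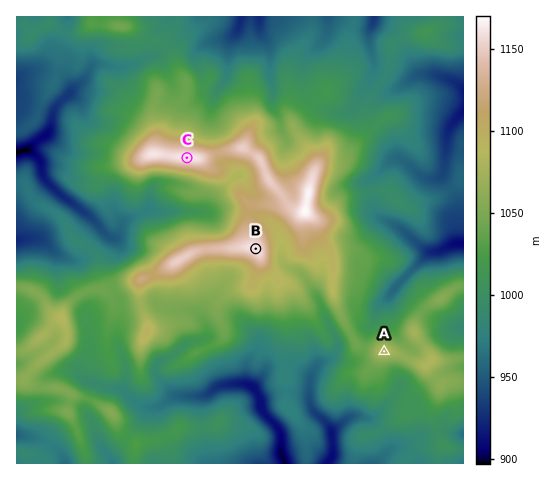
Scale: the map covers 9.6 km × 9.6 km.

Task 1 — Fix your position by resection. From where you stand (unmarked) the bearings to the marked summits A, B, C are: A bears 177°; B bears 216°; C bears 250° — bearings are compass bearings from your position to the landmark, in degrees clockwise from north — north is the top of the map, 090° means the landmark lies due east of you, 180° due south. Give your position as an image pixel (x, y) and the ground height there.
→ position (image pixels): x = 370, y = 91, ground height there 986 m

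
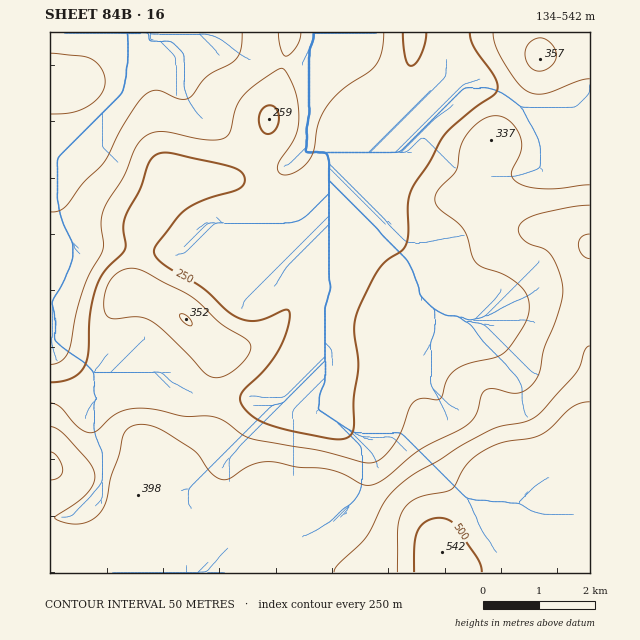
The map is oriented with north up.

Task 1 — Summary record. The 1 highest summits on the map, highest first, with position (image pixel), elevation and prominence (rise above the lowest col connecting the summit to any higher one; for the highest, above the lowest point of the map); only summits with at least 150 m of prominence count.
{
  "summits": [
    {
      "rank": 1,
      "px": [442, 552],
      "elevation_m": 542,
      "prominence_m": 408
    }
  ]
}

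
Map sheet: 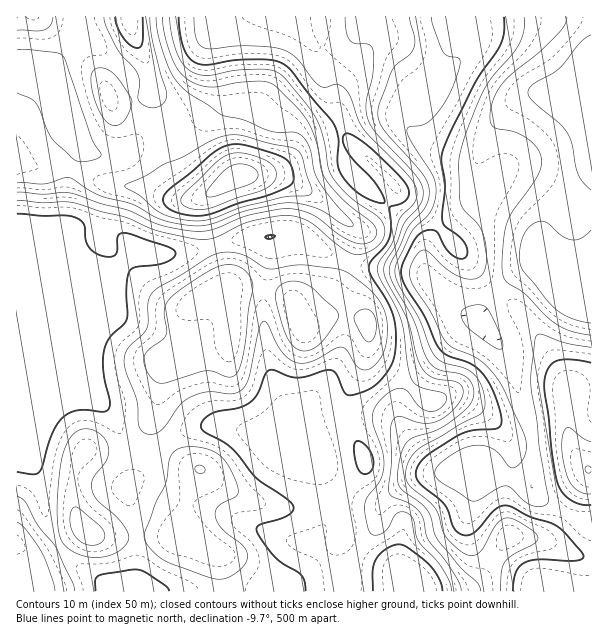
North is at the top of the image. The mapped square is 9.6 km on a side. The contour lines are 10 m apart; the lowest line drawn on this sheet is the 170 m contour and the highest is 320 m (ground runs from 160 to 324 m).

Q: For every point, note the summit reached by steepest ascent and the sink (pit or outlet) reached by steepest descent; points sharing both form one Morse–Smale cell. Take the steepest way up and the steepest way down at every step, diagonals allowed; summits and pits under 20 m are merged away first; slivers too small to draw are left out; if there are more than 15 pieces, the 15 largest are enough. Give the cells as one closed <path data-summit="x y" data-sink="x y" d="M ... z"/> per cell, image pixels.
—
<path data-summit="237 177" data-sink="591 297" d="M591 16l-360 0-11 8-9 18 0 17 6 30-1 13-5 8-22 12-39 10-10 6-15 14-8 4-24-2-14-11-12-23-7-28-10-17 0-6 4-4 25-27-1-21-61-1-1 425 7 1 3-4 46-61-2-18-5-7-37-5 0-9 4-15 22-45 2-12 19 17 12 6 8 0 10-7 32-32 15 3 31 0 59-15 54-3 34 19 27 11 65 7 37 38 20 8 2-1 0-5 11-15 21-21 24-14 9 0 27 30 18 4z"/><path data-summit="299 318" data-sink="591 297" d="M296 235l-54 3-59 15-31 0-15-3-32 32-10 7-8 0-12-6-20-16-1 11-22 45-4 15 0 9 37 5 5 7 2 18-46 61-3 4-7 1 1 149 327-1 2-12-38-36 17-18 5-9 0-15-10-30-6-9-10-7 2-9 6-8 9-5 45-15 23 2 12 8-3-23 8-13 33-33 26-33 16-8-22-8-37-38-65-7-27-11z"/><path data-summit="237 177" data-sink="591 297" d="M480 319l-15 7-26 33-36 37-5 9 0 15 7 14-10-12-6-2-23-2-45 15-9 5-6 8-2 9 5 2 11 14 10 30 0 15-8 14-14 13 38 36-1 13 247-1 0-66-40-19-13-8-7-9 2-46-4-17-20-64z"/><path data-summit="588 470" data-sink="591 297" d="M546 262l-9 0-24 14-26 27-6 9 0 8 29 42 20 64 4 17-2 46 7 9 13 8 29 16 10 2 1-227-19-5z"/><path data-summit="129 17" data-sink="591 297" d="M230 16l-152 0 1 22-25 27-4 4 0 6 10 17 7 28 12 23 14 11 24 2 8-4 15-14 10-6 26-5 24-9 9-6 5-7 3-9-6-37 0-17 5-12z"/>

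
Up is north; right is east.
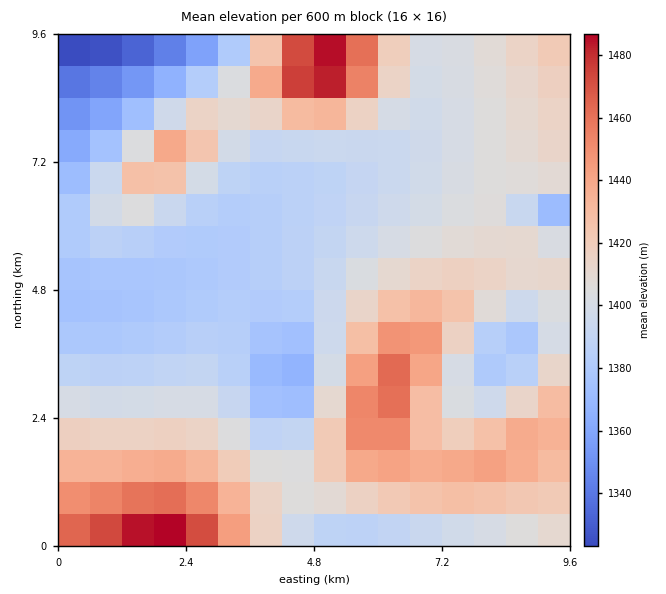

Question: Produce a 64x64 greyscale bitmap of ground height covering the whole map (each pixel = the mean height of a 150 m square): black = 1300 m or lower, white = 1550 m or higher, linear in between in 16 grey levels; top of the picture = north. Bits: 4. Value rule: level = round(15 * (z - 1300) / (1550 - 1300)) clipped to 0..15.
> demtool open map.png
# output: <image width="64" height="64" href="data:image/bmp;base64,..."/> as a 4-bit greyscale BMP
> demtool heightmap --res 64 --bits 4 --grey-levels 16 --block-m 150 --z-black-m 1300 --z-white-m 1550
<image width="64" height="64" href="data:image/bmp;base64,Qk12CAAAAAAAAHYAAAAoAAAAQAAAAEAAAAABAAQAAAAAAAAIAAATCwAAEwsAABAAAAAAAAAAAAAAABEREQAiIiIAMzMzAERERABVVVUAZmZmAHd3dwCIiIgAmZmZAKqqqgC7u7sAzMzMAN3d3QDu7u4A////AKqqu7u8zMzMu7qpmId2ZlVVVVVVVVVVVVVVVWZmZmZnqqqqu7u7u7u7qpmIh3ZmZVVVVVVVVVVVVmZmZmZmZneqqqqqu7u7u7qqmYh3dmZmZVVVVmZmZmZmZmZmZmd3d5mqqqqqu7u7qqmZiHd3ZmZmZmZmZmZmZ3d3d3d3d3d3mZmqqqqqqqqqmZiId3dmZmZmZmZ3d3d3d3d3d3d3d3eZmZmaqqqqqqmZmIh3d2ZmZmd3d3d3d3eIiHd3d3d3d5mZmZmZmqqpmZmIh3d3ZmZnd3d3eIiIiIiIiIiId3d3mZmZmZmZmZmZmIiHd3ZmZ3d3eIiIiIiIiIiIiIiIiHeIiIiJmZmZmZmIiHd3dmZnd3eIiIiIiIiIiYiIiIiIiIiIiIiIiIiIiIiHd3dmZmd3eIiIiIiIiIiZmZiIiIiIiIiIiIiIiIiIiHd3dmZmZ3eIiJmZmIiIiImZmZiIiIiIiIiIiIiIiIiHd3dmZmZmd4iJmZmZiIiIiImZmYiIiHd3d3d3d3d3d3d3dmZmZmZ3iJmZmZmIiIiIiImZiIiId3d3d3d3d3d3d3dmZlVVZneImZmZmYiHd3eIiIiIiIh3d3d3d3d3d3d3ZmZlVVVWZ4iZmqmZiHd3d3eIiIiIiHd3d3d3d3d3d3ZmZlVVVVZneJmqqpmId3dmd3eIiIiIZmZmZmZmZmZmZmZlVVREVWd4maqqmYh3dmZmZ3eIiIhmZmZmZmZmZmZmZmVVRERVZniJqqqpiHd2ZmZmZ3iIiGZmZmZmZmZmZmZmVVREREVWeImaqqmYd2ZmZVZmd4iIZmZmZmZmZmZmZmVVVERERVZ3iZqqqZiHZmZVVVZnd4hmZVVVVVZmZmZmVVVUREREVneJmqqqmId2ZVVVVWZ3eFVVVVVVVVVVVmVVVVRERERWZ4iZqqqZh3ZlVVVVVmd3VVVVVVVVVVVVVVVVVERERFZniJmqqpmIdmVVVFVVZndVVVVVVVVVVVVVVVVUREREVWd4mZqqmZh2ZVVURVVmd1VVVVVVVVVVVVVVVVREREVVZ3iJmZqZmHdmVVREVVZnVVVVVVVVVVVVVVVVVURERVVneIiZmZmYh2ZVVERVVmdVVVVVVVVVVVVVVVVVVERVVWZ3iImZmZiHdmVVVVVWZ1VVVVVVVVVVVVVVVVVVVVVWZneIiJmZmIh3ZlVVVVZmVVVVVVVVVVVVVVVVVVVVVVZmd3iIiIiIiHd2ZVVVZmZVVVVVVVVVVVVVVVVVVVVVVmZnd4iIiIiIh3ZmZmZmZ0VVVVVVVVVVVVVVVVVVVVVWZmd3d4iIiIiHd2ZmZmZnRVVVVVVVVVVVVVVVVVVVVVZmZnd3d3iIiHd3d2ZmZmdFVVVVVVVVVVVVVVVVVVVVVmZmZ3d3d3d3d3d3d2Znd1VVVVVVVVVVVVVVVVVVVVVWZmZmd3d3d3d3d3d3d3d3VVVVVVVVVVVVVVVVVVVVVVZmZmZmd3d3d3d3d3d3d3dVVVVVVVVVVVVVVVVVVVVVVWZmZmZmd3d3d3d3d3d3d1VVVVVVVVVVVVVVVVVVVVVVZmZmZmZmZ3d3d3d3d3d3VVVVVVVVVVVVVVVVVVVVVVVWZmZmZmZmZnd3d3d3d3dVVVVVVVVVVVVVVVVVVVVVVVZmZmZmZmZmZmd3d3dmZlVVVWZlVVVVVVVVVVVVVVVVVWZmZmZmZmZmZnd3ZmVUVVVmZmZlVVVVVVVVVVVVVVVVZmZmZmZmZmZmZmZlVERVVWZmZmZlVVVVVVVVVVVVVVVWZmZmZmZmZmZmZlVEREVVZmZ3ZmZlVVVVVVVVVVVVVVVmZmZmZmZmZmZmVURERVVWZ3d3dmZlVVVVVVVVVVVVVWZmZmZmZmZmZmZVVVVEVVZnd4d3ZmZVVVVVVVVVVVVVZmZmZmZmZmZmZmZmZkRVVmd4iId3ZmVVVVVVVVVVVVVWZmZmZmZmZmZmZmd3REVVZniJmId2ZlVVVVVVVVVVVVZmZmZmZmZmZmd3d3dERFVWd4mZiHdmZVVVVVVVVVVVVmZmZmZmZmZmZ3d3d0RERVZneJmYh3ZmZVVVVVVVVVVWZmZmZmZmZmZnd3d3REREVWZ4iZmId2ZmVVVVVVVmZmZmZmZmZmZmZmd3d3c0RERFVmd4mZh3ZmZmZmZmZmZmZmZmZmZmZmZmZ3d3dzNERERVZneIiId2ZmZmZmZmZmZmZmZmZmZmZmZnd3d3MzNEREVVZ3iIh3dmZmZnd3d3ZmZmZmZmZmZmZmd3d3czMzRERFVWZ3d3d2Zmd3d4iHd3ZmZmZmZmZmZmZ3d3dzMzM0RERVVmZ3d3d3d3iImYiId3ZmZmZmZmZmZ3d3d3MzMzM0RERVVmZnd3d4iZmamZmId2ZmZmZmZmZnd3d3czMzMzNEREVVVmZnd4iZqqqqqZiHdmZmZmZmZmd3d3dyIjMzMzNEREVVZmZ3iZqru7uqmYd3ZmZmZmZmZ3d3d3IiIiMzMzNERFVVZneJqru7u7upmHdmZmZmZmZ3d3d3ciIiIiMzMzRERFVWd4mqu8zMu6qYd2ZmZmZmZnd3d3dyIiIiIiIzMzRERVZniZq7zMy7qph3ZmZmZmZmd3d3d3IiIiIiIiIzMzREVWd4mru7u7uqmHdmZmZmZmd3d3d3cRERERIiIiMzM0RFVniZq7u7uqmYd2ZmZmZmZ3d3d3dxEREREREiIiMzNERWZ4maqrqqmYh3ZmZmZmZnd3d3d4"/>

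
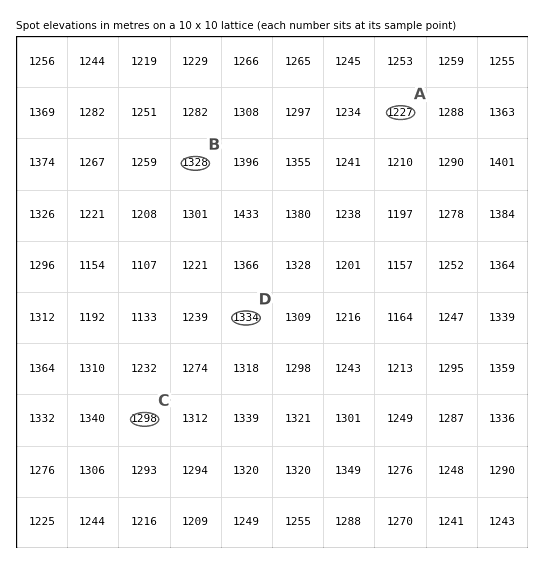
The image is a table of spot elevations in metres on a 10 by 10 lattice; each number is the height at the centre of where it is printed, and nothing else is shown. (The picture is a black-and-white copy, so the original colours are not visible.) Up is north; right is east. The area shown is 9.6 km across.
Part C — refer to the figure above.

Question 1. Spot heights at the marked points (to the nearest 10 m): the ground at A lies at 1230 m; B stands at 1330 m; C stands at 1300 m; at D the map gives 1330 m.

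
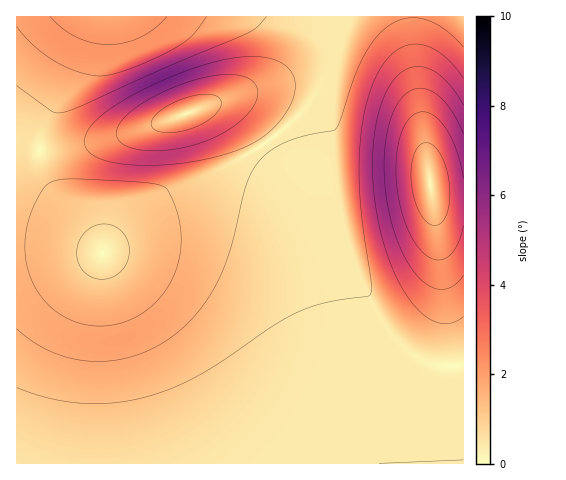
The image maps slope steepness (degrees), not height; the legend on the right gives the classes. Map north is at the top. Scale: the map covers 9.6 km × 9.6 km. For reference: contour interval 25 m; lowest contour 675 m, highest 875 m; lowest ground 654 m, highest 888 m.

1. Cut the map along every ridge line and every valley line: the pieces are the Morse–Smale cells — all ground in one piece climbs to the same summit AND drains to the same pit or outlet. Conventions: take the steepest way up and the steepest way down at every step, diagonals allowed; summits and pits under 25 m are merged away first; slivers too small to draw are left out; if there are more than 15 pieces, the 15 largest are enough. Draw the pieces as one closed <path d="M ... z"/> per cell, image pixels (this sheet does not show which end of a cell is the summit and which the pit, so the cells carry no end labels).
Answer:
<path d="M266 142l-29 19-73 35-14 9-37 34-10 14-15-25-40-47-6-14-3-16-23 0 1 313 331-1-5-110-7-51-8-36-19-52-23-45z"/><path d="M463 16l-149 0 11 36 0 17-2 9-9 19-13 16-18 17-16 11 19 28 23 45 19 52 8 36 7 51 6 111 115-1z"/><path d="M313 16l-221 0-25 66-23 43-5 25 29-2 43-10 104-34 10 0 13 5 13 11 13 19 5 2 32-28 13-16 9-19 2-9 0-17z"/><path d="M225 104l-15 1-39 15-60 18-43 10-28 2 3 21 9 17 36 40 15 25 10-14 37-34 14-9 73-35 30-20-23-27-9-7z"/><path d="M91 16l-75 1 1 133 22 0 5-25 23-43z"/>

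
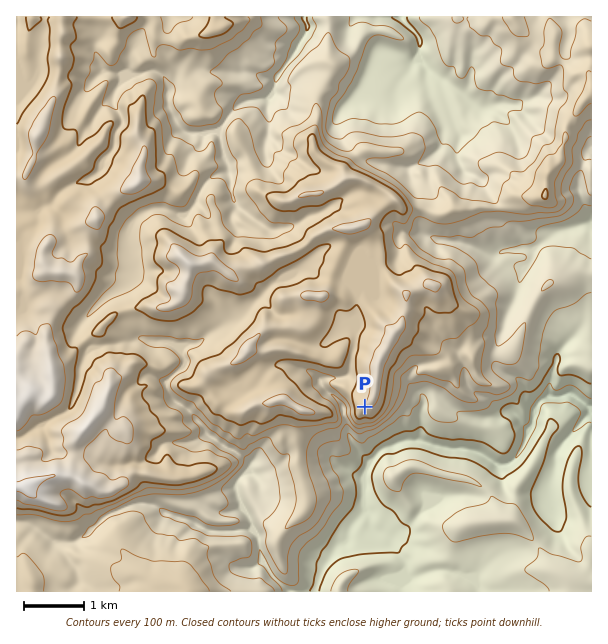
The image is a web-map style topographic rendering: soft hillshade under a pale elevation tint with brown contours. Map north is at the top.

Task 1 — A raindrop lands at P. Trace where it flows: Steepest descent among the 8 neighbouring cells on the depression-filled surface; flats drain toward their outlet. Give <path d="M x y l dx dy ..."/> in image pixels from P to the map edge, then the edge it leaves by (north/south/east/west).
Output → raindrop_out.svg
<path d="M365 407l-6 6-15 0 0 3 1 1 0 5 2 1 0 8 1 1 2 6 7 9 0 2 11 10 0 2 3 0 12-12 6-2 1-1 3 0 5-3 3 0 1-2 21 0 2 2 3 0 6 3 12 1 1 2 18 0 2 1 6 0 1 2 3 0 6 3 3 3 11 6 13 0 6-6 0-2 6-7 5-12 4-6 0-3 2-2 0-9 4-4 0-8 6-7 27-3 9 4 9 8 3 0"/>
exit: east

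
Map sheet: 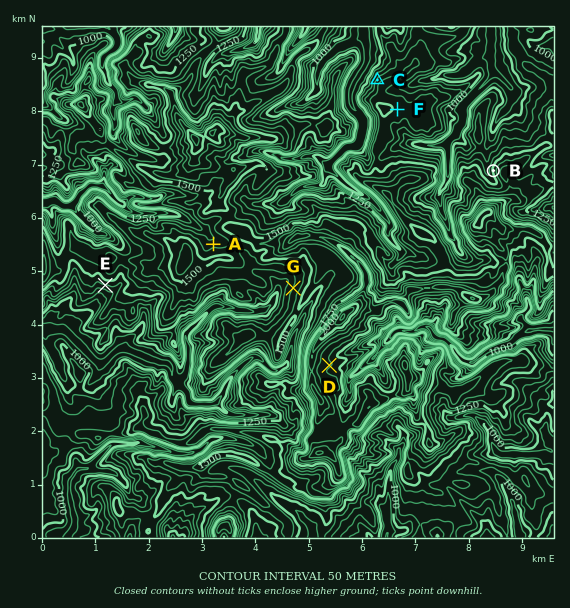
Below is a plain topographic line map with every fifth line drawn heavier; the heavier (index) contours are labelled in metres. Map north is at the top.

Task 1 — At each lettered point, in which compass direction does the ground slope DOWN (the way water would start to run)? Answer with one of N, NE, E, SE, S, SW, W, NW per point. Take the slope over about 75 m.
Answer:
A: N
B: W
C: NW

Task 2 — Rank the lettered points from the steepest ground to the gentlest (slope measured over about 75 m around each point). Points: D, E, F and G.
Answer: E G D F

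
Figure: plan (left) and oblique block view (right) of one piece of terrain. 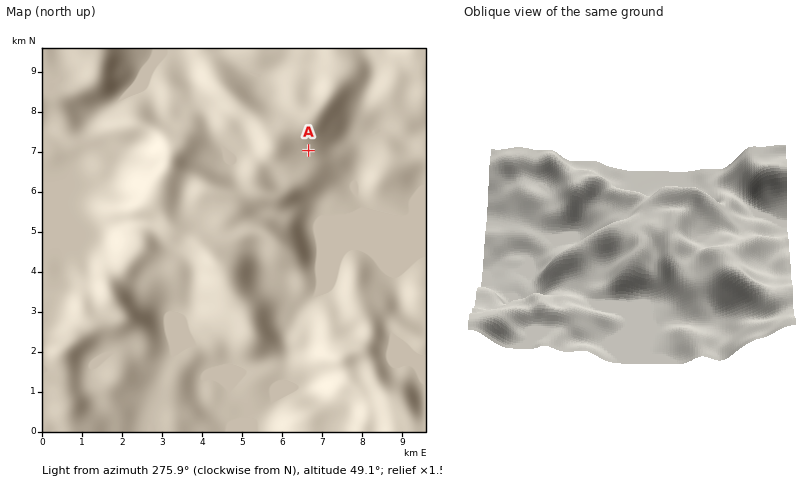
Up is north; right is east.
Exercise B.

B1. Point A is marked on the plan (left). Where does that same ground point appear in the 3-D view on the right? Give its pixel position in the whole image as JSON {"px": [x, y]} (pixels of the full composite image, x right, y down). {"px": [707, 277]}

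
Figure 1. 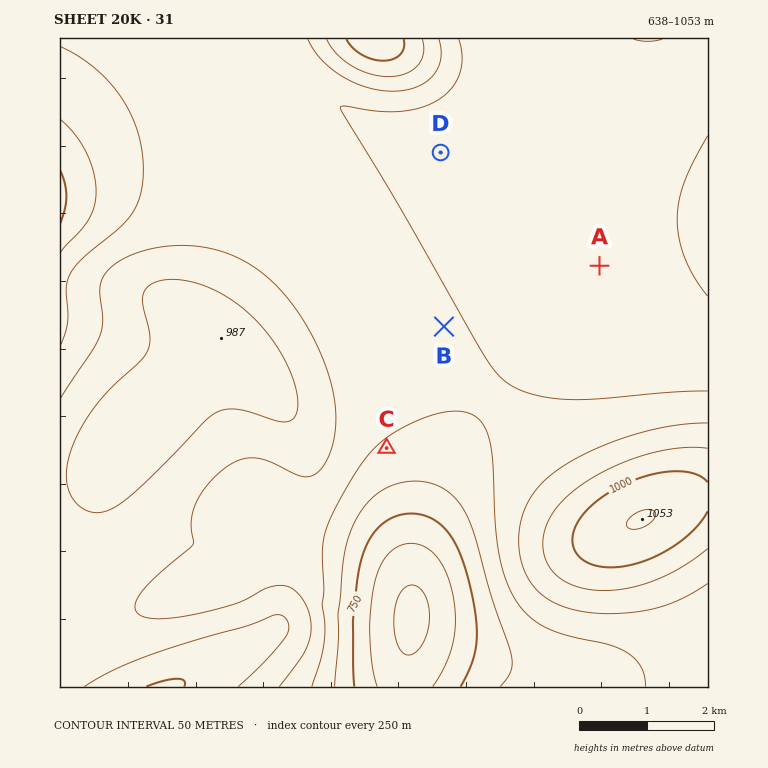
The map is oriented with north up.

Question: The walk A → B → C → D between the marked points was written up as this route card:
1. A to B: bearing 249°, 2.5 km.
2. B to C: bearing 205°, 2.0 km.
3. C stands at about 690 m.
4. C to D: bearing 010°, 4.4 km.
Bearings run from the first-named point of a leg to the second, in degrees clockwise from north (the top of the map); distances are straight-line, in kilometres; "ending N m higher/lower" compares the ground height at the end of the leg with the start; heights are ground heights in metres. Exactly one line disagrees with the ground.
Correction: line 3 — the height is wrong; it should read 840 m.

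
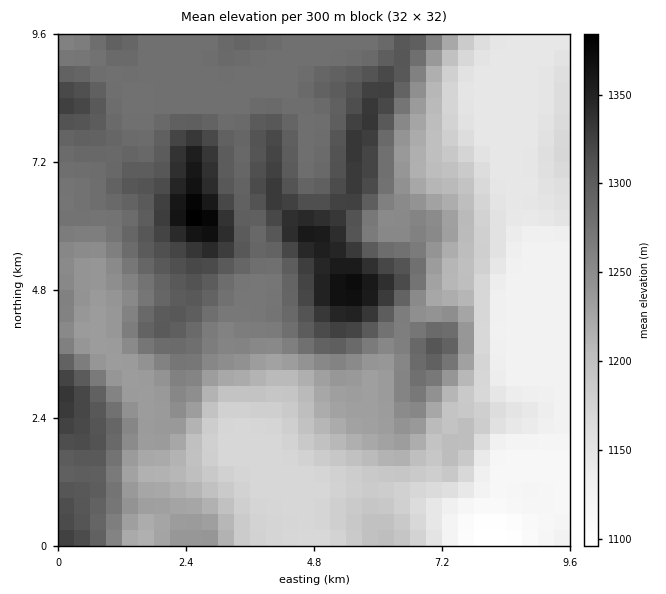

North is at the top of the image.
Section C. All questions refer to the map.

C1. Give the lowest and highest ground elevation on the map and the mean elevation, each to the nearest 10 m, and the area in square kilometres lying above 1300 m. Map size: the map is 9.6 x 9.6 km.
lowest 1100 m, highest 1390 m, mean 1240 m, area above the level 16.6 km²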